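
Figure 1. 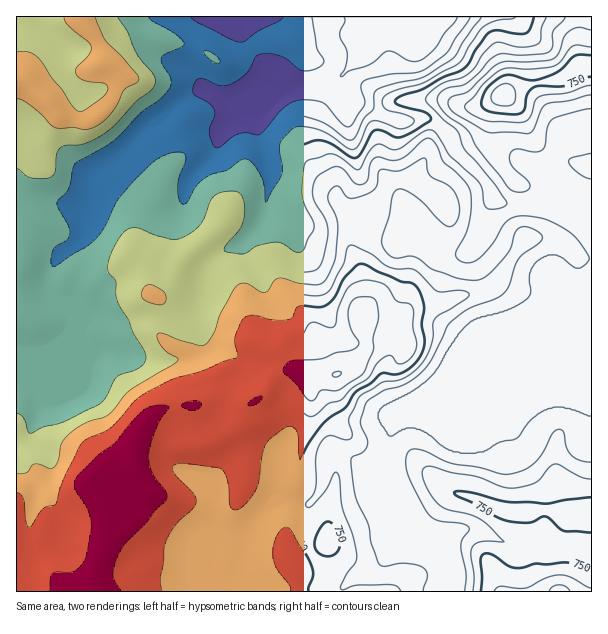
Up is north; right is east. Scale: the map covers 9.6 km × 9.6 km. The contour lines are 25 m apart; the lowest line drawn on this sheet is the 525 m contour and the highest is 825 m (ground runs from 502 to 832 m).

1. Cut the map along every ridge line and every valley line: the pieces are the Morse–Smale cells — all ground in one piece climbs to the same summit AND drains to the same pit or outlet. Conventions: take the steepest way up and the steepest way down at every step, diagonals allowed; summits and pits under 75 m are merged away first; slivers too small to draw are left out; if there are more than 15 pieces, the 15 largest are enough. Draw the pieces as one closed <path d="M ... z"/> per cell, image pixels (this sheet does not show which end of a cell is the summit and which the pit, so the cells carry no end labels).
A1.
<path d="M413 16l-206 0-11 22-6 19 0 11 14 21-18 8-27 23-13 7-29 30-18 11-7 6-4 14-3 42-10 14-15 10-11 21 1 18 7 7 6 1 9 10 0 18-10 13-15 8-31 3 1 239 429-1 4-21-6-13-12-10-12-3-16-9-8-8 0-14-8-21-3-18 6-43 5-5 12-6 39-17 104-103 27-26 9-3 5-5 0-62-31-5-16 0-20 6-25-3-7-4-11-21-28-28-8-17-12-11-8-3-13 3-20-1-30-16-7-1-4-4-10-24 20-22 5-14 5-5 35-12z"/><path d="M591 266l-4 5-9 3-27 26-104 103-39 17-12 6-5 5-6 43 3 18 6 14 2 21 8 8 16 9 12 3 12 10 6 13-3 22 145-1z"/><path d="M591 16l-177 0-10 8-32 10-5 5-5 14-20 24 10 22 4 4 7 1 30 16 20 1 13-3 14 8 10 11 4 12 33 34 7 16 10 5 12 1 18-1 11-5 16 0 30 5z"/><path d="M206 16l-190 1 1 335 30-2 15-8 8-10 3-8-1-13-23-21 0-15 3-8 8-13 15-10 10-14 3-42 4-14 7-6 18-11 29-30 13-7 27-23 18-8-14-21 0-11 6-19 10-20z"/>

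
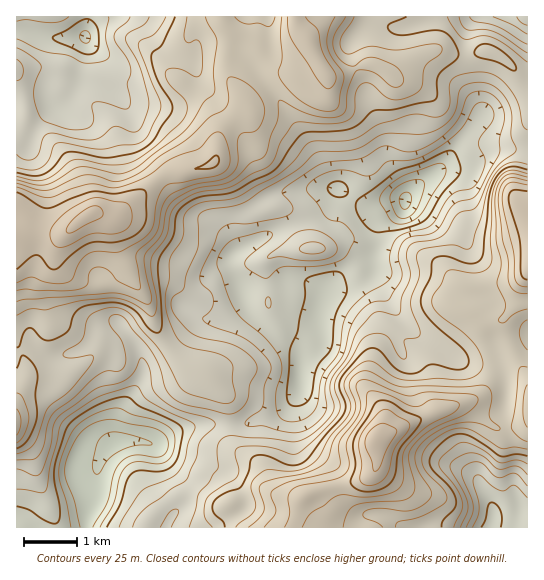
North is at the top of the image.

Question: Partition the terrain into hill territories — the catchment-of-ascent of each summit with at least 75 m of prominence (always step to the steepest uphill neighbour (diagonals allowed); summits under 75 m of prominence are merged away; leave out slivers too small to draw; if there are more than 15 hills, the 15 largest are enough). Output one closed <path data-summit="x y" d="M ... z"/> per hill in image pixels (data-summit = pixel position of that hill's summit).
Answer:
<path data-summit="89 215" d="M509 16l-422 1 0 33-6 19 0 12-8 14-12 14-8 0-6 6-11 15-5 11-15-7 1 394 69 0 2-13 5-13 0-13 6-26 6-12 12-10 26 0 12 3 26-15 26-5 39 0 29-8 13-9 12-16-1-42-4-5-17-7-27-24-20-47 0-9 22-16-4-14 0-10 3-6 6-7 15-9 46-7 19 0 16 12 12 5 20-5 19 0 13-15 19-13 12-4 17 0 20-17 41 0 1-121-7-3z"/><path data-summit="377 439" d="M338 188l-55 4-18 7-9 7-7 11 0 10 4 14-22 16 2 17 8 13 4 16 6 10 27 24 17 7 4 5 0 45-13 15-15 8-25 7-39 0-16 3-17 5-19 12-12-3-29 2-9 8-8 16-4 22 0 13-5 13-1 13 441-1 0-190-15 3-15 7-3 4 0 8 2 4-2 1-33-3-47-28-30-36-9-18-3-16 6-24 0-14 3-5 17-9 5-5 1-5-19-1-20 5-12-5z"/><path data-summit="527 259" d="M519 149l-29 0-9 4-15 15-17 0-12 4-19 13-11 12-3 9-5 5-17 9-3 5 0 14-6 24 3 16 9 18 30 36 34 22 17 8 31 1-2-13 3-4 30-12 0-184z"/>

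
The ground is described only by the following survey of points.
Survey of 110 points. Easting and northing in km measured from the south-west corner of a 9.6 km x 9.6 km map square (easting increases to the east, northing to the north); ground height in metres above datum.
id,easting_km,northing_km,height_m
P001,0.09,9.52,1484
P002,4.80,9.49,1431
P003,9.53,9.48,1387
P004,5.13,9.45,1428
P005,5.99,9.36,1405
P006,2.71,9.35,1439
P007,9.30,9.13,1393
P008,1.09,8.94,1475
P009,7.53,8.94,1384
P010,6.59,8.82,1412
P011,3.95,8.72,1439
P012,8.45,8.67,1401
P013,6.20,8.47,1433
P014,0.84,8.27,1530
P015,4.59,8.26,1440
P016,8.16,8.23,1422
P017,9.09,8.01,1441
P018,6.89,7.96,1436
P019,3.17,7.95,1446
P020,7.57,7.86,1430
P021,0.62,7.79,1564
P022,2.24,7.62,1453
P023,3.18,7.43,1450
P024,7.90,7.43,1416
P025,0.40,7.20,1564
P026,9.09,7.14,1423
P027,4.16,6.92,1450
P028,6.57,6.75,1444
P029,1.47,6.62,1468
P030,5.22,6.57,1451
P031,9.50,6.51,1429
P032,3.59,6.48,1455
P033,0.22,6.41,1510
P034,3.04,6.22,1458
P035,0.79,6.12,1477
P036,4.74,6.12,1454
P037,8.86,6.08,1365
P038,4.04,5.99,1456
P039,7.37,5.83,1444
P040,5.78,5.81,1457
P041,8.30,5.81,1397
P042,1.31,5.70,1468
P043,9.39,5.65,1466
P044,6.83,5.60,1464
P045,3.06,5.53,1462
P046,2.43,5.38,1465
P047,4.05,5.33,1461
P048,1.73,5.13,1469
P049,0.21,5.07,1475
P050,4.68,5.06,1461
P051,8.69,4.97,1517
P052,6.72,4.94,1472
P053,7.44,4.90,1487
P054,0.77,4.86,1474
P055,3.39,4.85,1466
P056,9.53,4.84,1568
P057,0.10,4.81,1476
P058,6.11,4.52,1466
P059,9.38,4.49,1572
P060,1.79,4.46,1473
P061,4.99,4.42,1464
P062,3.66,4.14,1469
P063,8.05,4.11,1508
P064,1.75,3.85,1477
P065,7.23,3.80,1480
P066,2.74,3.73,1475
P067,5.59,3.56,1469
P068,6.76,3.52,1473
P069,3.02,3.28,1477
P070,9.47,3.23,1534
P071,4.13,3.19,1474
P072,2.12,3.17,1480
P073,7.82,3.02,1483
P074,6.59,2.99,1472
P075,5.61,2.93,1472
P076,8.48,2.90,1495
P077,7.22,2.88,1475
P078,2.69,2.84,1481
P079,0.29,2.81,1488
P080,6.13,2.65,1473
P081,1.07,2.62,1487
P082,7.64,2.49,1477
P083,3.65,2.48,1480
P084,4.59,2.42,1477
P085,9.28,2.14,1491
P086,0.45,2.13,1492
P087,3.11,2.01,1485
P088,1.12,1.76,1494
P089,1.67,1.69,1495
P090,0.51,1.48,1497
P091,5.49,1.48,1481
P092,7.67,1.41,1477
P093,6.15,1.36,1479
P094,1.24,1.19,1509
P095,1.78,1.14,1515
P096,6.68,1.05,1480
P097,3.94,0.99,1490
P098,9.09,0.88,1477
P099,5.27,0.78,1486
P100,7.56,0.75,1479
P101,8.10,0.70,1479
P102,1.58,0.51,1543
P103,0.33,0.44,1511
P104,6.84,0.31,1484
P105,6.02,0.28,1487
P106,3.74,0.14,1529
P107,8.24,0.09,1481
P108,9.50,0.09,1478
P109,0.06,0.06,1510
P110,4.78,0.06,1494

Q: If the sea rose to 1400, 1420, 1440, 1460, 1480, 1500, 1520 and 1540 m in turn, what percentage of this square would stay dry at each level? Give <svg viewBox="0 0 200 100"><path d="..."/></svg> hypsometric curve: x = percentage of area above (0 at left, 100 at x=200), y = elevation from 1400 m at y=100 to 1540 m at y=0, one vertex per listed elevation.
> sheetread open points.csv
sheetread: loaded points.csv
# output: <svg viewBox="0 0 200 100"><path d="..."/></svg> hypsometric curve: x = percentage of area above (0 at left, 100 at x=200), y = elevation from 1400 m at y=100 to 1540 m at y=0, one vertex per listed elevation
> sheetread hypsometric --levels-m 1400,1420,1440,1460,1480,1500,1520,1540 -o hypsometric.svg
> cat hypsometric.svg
<svg viewBox="0 0 200 100"><path d="M190 100l-6-14-18-15-34-14-66-14-40-14-11-15-7-14"/></svg>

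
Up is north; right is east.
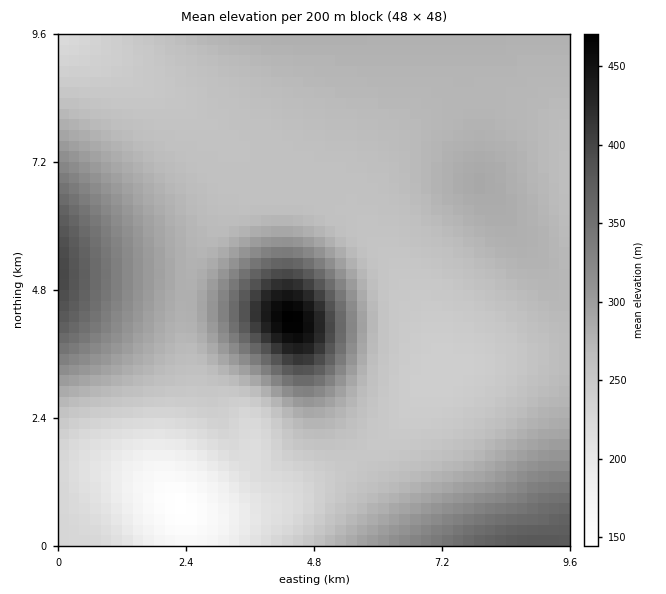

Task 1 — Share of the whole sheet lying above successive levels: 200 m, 95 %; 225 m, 91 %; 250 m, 79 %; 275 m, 37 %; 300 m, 18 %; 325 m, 12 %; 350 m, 7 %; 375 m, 4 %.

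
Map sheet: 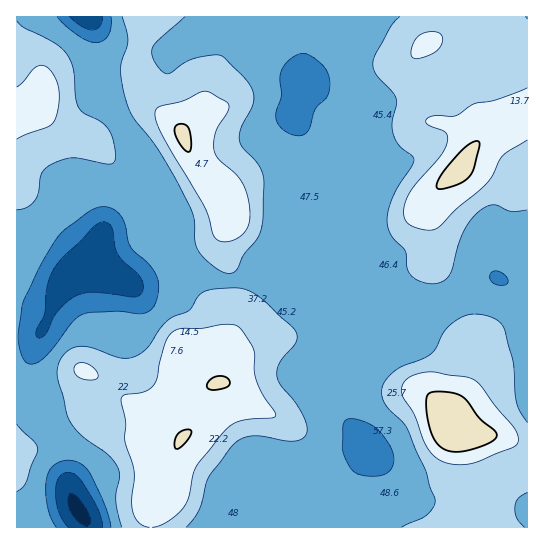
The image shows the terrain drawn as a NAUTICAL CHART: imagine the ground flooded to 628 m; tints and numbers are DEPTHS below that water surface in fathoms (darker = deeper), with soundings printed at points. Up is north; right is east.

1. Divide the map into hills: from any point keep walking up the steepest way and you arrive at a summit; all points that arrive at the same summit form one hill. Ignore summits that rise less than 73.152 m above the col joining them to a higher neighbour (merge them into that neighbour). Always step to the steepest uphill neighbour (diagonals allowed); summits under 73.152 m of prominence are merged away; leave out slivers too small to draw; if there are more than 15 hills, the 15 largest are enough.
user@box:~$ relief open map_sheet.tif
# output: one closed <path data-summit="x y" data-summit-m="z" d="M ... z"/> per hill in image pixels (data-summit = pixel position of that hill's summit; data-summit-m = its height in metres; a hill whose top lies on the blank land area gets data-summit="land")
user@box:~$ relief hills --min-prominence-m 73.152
<path data-summit="land" d="M317 16l-300 0-1 289 33 7 19-35 14-9 16 1 36 16 32-5 16-5 15 0 24 6 14 0 24-6 19 5 15 0 4-13-10-26-3-18 4-10 17-15 3-8 0-24-3-25-13-26 0-5 7-24 5-7 1-28 10-24z"/><path data-summit="land" d="M94 268l-12 0-8 4-13 14-13 33-12 22-8 26 0 22 3 8 14 25 15 19 4 12 5 37 7 17 11 16 0 4 134 1 8-15 9 0 7 3 29-1 20 6 17 0 7-2 3-4-19-12-14-16-3-6 3-14 2-2 15 2 16 9 18 16 16-22 17-16-8-15-15-14-25-38-4-30 3-6 10-9 2-9-12-31-9-9-20-13-16 0-13-5-30 6-14 0-24-6-15 0-16 5-32 5z"/><path data-summit="land" d="M293 113l12 28 3 25 0 24-3 8-17 15-4 10 3 18 10 26-4 12 21 14 9 9 5 11 7 20 0 6-15 18 4 30 25 38 15 14 8 15-17 16-16 22-18-16-16-9-15-2-2 2-3 7 3 13 14 16 19 12-6 5-21 1-20-6-29 1-7-3-9 0-8 14 306 1 1-231-31-20-60 26-18 10-5-5-36-19-23-24-11-7 20-35 16-40-12-12-23-31-19-12-24-7z"/><path data-summit="land" d="M527 16l-209 0-2 3-11 32-1 28-5 7-7 27 10 8 24 7 19 12 23 31 12 12-16 40-20 35 11 7 23 24 36 19 5 5 18-10 60-26 31 18z"/>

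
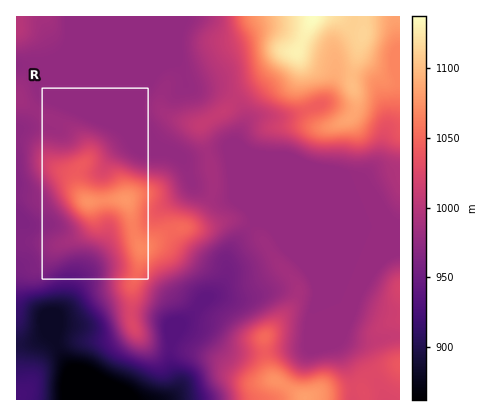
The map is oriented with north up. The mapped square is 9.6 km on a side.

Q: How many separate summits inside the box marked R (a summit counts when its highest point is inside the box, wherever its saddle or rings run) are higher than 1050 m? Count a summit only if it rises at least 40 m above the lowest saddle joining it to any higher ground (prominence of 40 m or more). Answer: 1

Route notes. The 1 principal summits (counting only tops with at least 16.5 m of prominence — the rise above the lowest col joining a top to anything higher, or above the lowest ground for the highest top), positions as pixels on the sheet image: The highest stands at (126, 200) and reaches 1079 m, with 91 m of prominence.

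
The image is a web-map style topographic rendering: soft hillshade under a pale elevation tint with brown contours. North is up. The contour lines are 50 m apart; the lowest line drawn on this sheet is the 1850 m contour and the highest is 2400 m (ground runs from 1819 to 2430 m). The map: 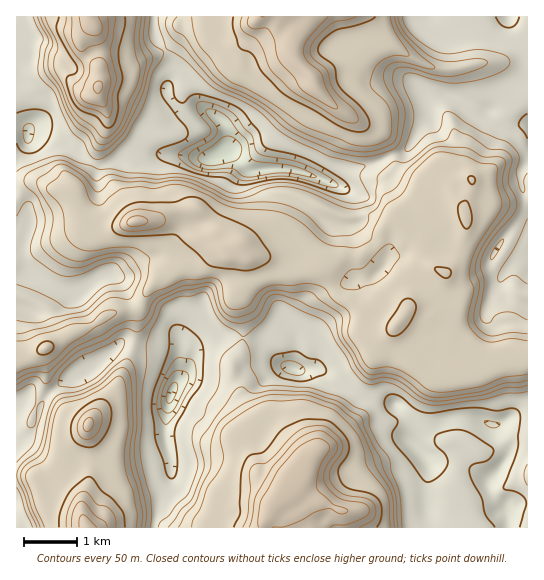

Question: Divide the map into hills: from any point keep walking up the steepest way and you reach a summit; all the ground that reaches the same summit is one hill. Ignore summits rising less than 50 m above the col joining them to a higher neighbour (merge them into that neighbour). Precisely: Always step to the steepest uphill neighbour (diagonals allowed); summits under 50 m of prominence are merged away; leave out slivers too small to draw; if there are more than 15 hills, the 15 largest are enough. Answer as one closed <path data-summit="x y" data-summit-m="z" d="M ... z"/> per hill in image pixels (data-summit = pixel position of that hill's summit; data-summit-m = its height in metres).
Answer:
<path data-summit="135 222" data-summit-m="2370" d="M21 125l-5 1 0 145 13 1 30 16 18 5 2 0 19-16 11-4 5 2 7 6 11 26 0 19-11 16 22 5 34 0 3 4-1 28 9-12 5-20 8-7 9-4 21 0 31 4 6 5 7 12 7 7 9 4 5-14 1-15 8-9 11-29 11-10 11-6 39-12 8-11-1-8-21-20-6-9 2-12-4-18-14-8-30-12-30-7-31 3-23-20-17 8-76-8-16 9-21 4-31-19-25-10-12-2-2-4z"/><path data-summit="397 325" data-summit-m="2273" d="M439 91l-6 0-4 3 0 21-22 34-33 15-25 5-14 14 20 12 4 18-2 12 6 9 21 20 1 8-8 11-39 12-11 6-11 10-11 29-8 9-5 28 7 4 20-2 15 11 31 16 22 4 35 19 23 1 24-3 9 2 16 6 12-5 21 1 1-115-9-2-4 11-5 5-8 3-11-3-4-5 0-6 13-30 7-8-14-6-1-8 3-6 14-16 6 0 13 8 0-50-5-2-2-5 0-15 7-9 0-37-21-2-17-12z"/><path data-summit="293 485" data-summit-m="2430" d="M231 336l-21 0-9 4-10 13-6 20-13 17-7 32 0 19 6 17 0 24-11 21-5 19 0 6 373-1 0-22-10-1-13 7-12-13-4-9 0-10 10-9 8-13 0-8-12-24-26-8-24 3-16 0-11-3-31-17-22-4-31-16-15-11-20 2-9-3-8-4-7-7-7-12-6-5z"/><path data-summit="262 17" data-summit-m="2401" d="M527 16l-373 0-1 11 3 11 9 12 6 12 0 13-4 12 2 11 8 9 6 4 19-3 13 8 9 9 3 8-2 17 9 5 13 14 46 0 41 15 15-15 25-5 33-15 22-34-1-18 5-6 6 0 16 5 32 15 11 1 7-3 12-18 11-4z"/><path data-summit="98 86" data-summit-m="2407" d="M17 28l-1 97 10 3 3 5 12 2 25 10 31 19 21-4 16-9 76 8 17-10 0-16-3-8-9-9-13-8-19 3-6-4-8-9-2-11 4-12 0-13-6-12-8-11-10 8-13 5-36-1-9 4-11 9-8 3-13-7-27-4-6-7z"/><path data-summit="87 527" data-summit-m="2421" d="M21 443l-5 0 1 85 138-1 6-28 10-17 0-24-4-11-5 5-11 4-20 3-52 1-8 5-12 2-16-8-14-14z"/><path data-summit="89 425" data-summit-m="2365" d="M130 343l-11 1-32 27-17 6-12 8-17 18-6 26-9 8-9 3-1 2 13 3 14 14 16 8 12-2 8-5 64-3 23-8 1-38 5-21 8-16 0-23-6-6-31 2z"/><path data-summit="46 347" data-summit-m="2274" d="M110 273l-12 4-19 16-20-5-16-8-2 9-11 20-14-3 1 99 4-2 8 0 12 4 3-8 14-14 12-8 17-6 23-18 17-16 5-11-1-24-10-21z"/><path data-summit="91 23" data-summit-m="2425" d="M153 16l-136 0-1 11 8 22 6 7 27 4 14 7 27-16 36 1 13-5 9-8z"/><path data-summit="527 475" data-summit-m="2082" d="M517 420l-11 0-10 5 1 8 10 16 0 8-8 13-10 9 0 10 4 9 12 13 13-7 10-1 0-81z"/>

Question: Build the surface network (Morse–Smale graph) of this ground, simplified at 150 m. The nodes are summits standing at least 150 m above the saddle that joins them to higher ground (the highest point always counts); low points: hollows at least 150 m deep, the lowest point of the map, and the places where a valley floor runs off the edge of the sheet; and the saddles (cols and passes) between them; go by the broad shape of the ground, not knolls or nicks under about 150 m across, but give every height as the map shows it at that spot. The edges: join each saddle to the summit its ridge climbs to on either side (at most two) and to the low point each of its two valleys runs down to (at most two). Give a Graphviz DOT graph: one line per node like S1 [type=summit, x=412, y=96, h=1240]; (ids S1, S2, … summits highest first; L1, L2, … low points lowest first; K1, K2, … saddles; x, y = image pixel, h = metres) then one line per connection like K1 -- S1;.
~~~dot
graph terrain {
  S1 [type=summit, x=294, y=483, h=2430];
  S2 [type=summit, x=91, y=23, h=2425];
  S3 [type=summit, x=87, y=527, h=2421];
  S4 [type=summit, x=262, y=17, h=2401];
  S5 [type=summit, x=135, y=222, h=2370];
  L1 [type=low, x=223, y=153, h=1819];
  L2 [type=low, x=171, y=394, h=1834];
  K1 [type=saddle, x=131, y=310, h=2179];
  K2 [type=saddle, x=393, y=154, h=2083];
  K3 [type=saddle, x=51, y=393, h=2065];
  K4 [type=saddle, x=243, y=338, h=2050];
  K5 [type=saddle, x=165, y=50, h=2049];
  K6 [type=saddle, x=94, y=162, h=2043];
  K1 -- S5;
  K1 -- L1;
  K1 -- L2;
  K2 -- S4;
  K2 -- S5;
  K2 -- L1;
  K3 -- S3;
  K3 -- S5;
  K3 -- L2;
  K4 -- S1;
  K4 -- S5;
  K4 -- L2;
  K5 -- S2;
  K5 -- S4;
  K5 -- L1;
  K6 -- S2;
  K6 -- S5;
  K6 -- L1;
}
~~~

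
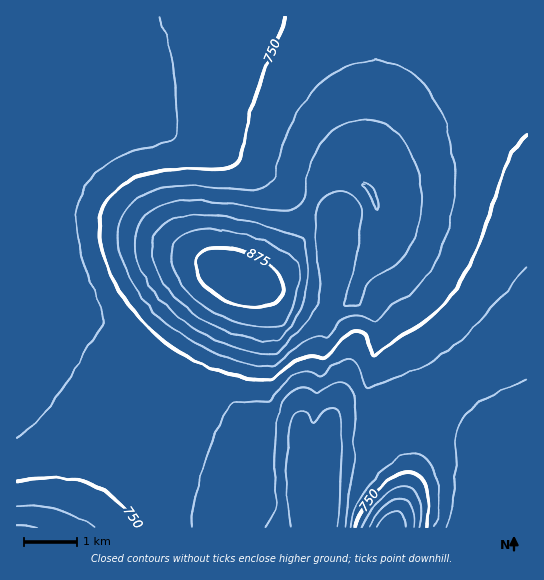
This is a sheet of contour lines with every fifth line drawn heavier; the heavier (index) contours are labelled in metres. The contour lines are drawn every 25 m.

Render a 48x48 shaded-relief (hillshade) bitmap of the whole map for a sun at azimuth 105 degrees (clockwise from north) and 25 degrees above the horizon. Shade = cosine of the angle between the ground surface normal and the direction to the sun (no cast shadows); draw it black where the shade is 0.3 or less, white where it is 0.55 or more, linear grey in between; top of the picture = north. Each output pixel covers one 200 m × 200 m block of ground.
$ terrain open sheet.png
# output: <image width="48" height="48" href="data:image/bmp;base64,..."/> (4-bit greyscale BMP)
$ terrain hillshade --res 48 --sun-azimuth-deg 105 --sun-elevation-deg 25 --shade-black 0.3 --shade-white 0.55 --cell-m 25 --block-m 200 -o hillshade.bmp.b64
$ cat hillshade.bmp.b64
<image width="48" height="48" href="data:image/bmp;base64,Qk32BAAAAAAAAHYAAAAoAAAAMAAAADAAAAABAAQAAAAAAIAEAAATCwAAEwsAABAAAAAAAAAAAAAAABEREQAiIiIAMzMzAERERABVVVUAZmZmAHd3dwCIiIgAmZmZAKqqqgC7u7sAzMzMAN3d3QDu7u4A////AHd3iIiImZmZiIiIiKy5YwAAF9/+yoiHd3d3eIiIiIiIiIiIiLy4cwAABb/+ypiHd3d3d4iIiIiIiIiIibyodAAABJzuypiId3d3d3iIiIiIiIiIibyodBEgE3rNypiId2d3d3eIiIiIiIiIicyYdSIyI2m7upiId2d3d3d4iIiIiIiIisyYdSNUNFiqqZiIh2d3d3d3iIiIiIiIisyYhTRlVWeZqZiIiGd3d3d3eIiIiIiIisuYhjRmZmeJmYiIiHd3d3d3eIiIiIiIisuYhjNndneIiIiIiHd3d3d3d4iIiIiIisuIh0Nnd3eIiIiIiHd3d3d3d3iIiIiIisuYl1NYh3iIiIiIiHd3d3d3d3iIiIiIisuYmGNYiIiIiIiIiHd3d3d3d3eIiIiIisyYmXRYiIiIiIiIiHd3d3d3d3eIh3d4icyomoVYmIiIiIiIiHd3d3d3d3d3d3d3ic2om5ZXmYiIiIiIiHd3d3d3d3d3d3d3ic25m6dXmZiZiIiIiHd3d3d3d3ZmZmd3ic3Jm6hXmZmZmYiIiHd3d3d3dmZmZmd3ib7Km7hmmZmZmZiIiHd3d3d3ZmVVVmZ3ib7bm8lnmZmZmZmIiHd3d3dmZVVVVWZ3ia7smrp4mZmZmZmYiHd3d3ZlVURFVWZ4ia3sqImZqZmZmZmYiHd3d2ZVREREVWZ4iaztqGiqmZmZmZmYiHd3d2VUREREVWd4iZvtuFaZmZmamZmZiHd3dmVEQzREVWd4iZreuGWJmZmqqZmZiHd3ZlREMzREVWd4iZrOyWRomZqqqpmZiHd3ZVRDMzREVmd4iIm9yWNYmZqqqpmZiHd3ZVRDMzRFVmd3iIisyWNHmZqqqpmZiHd2ZURDM0RFVmd3iIiLyWM2mZqqqpmZiId2ZURDNERVVmd3d3d6uWQ1iZqqqpmZiIh2ZVRERERVZmd3d3dounU1iZmqqpmZiIh2ZVREREVVZmd3dmZnqoVFiZmqqZmZiIh3ZVVUVVVWZmZmZmVWiYZXiZmZmZmZiIh3ZlVVVVVmZmZmZlVVZ3d4iZmZmZmYiIh3dmZVVmZmZmZmZVVVVmd4iJmZmZmYiIh3d2ZmZmZmZmZmVVVVVmd4iJmZmZmIiIh3d3ZmZmZ3dmZmVVVVZmd3iJmZmZmIiId3d3d3d3d3dmZmZVVVZmd3iImZmZiIiHd3d3d3d3d3dmZmZlVWZmd3iIiZmIiIiHd3d3d3d3d3d2ZmZmZmZmd3iIiIiIiIiHd3d3d3d3d3d2ZmZmZmZmd3iIiIiIiIiHd3d3d3d3d3d2ZmZmZmZmd3eIiIiIiIiHd3d3d3d3d3d3ZmZmZmZmd3eIiIiIiIiHd3d3d3d3d3d3dmZmZmZnd3d4iIiIiIiHd3d3d3d3d3d3dmZmZmZnd3d4iIiIiIiHd3d3d3d3d3d3d2ZmZmZ3d3d3iIiIiIiHd3d3d3d3d3d3d3ZmZmd3d3d3d4iIiHd3d3d3d3d3d3d3d3d3d3d3d3d3d3d3d3d3d3d3d3d3d3d3d3d3d3d3d3d3d3d3d3dw=="/>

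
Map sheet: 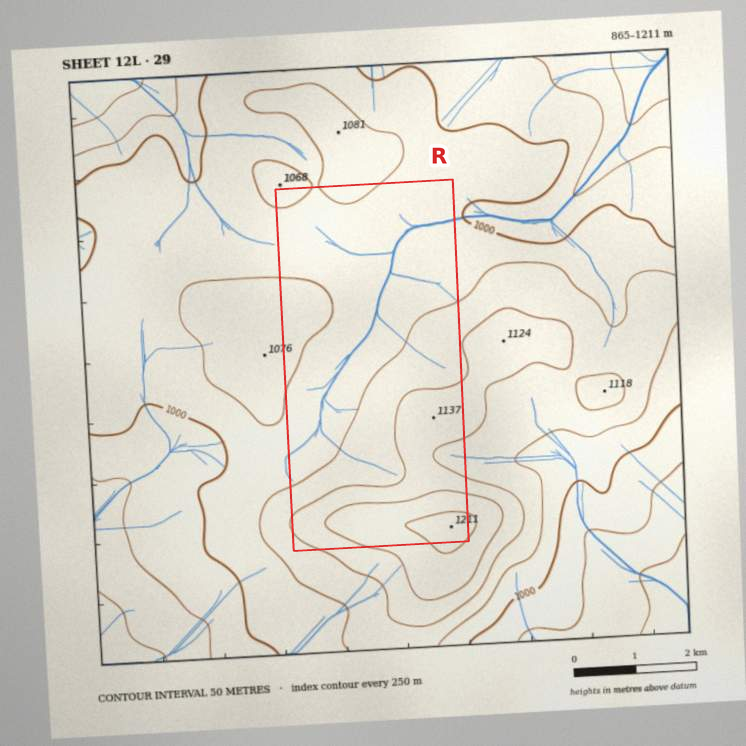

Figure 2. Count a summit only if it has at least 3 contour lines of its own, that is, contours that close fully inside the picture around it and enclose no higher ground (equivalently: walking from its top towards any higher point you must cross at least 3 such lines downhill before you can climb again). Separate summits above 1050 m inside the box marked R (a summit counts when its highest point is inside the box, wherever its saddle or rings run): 1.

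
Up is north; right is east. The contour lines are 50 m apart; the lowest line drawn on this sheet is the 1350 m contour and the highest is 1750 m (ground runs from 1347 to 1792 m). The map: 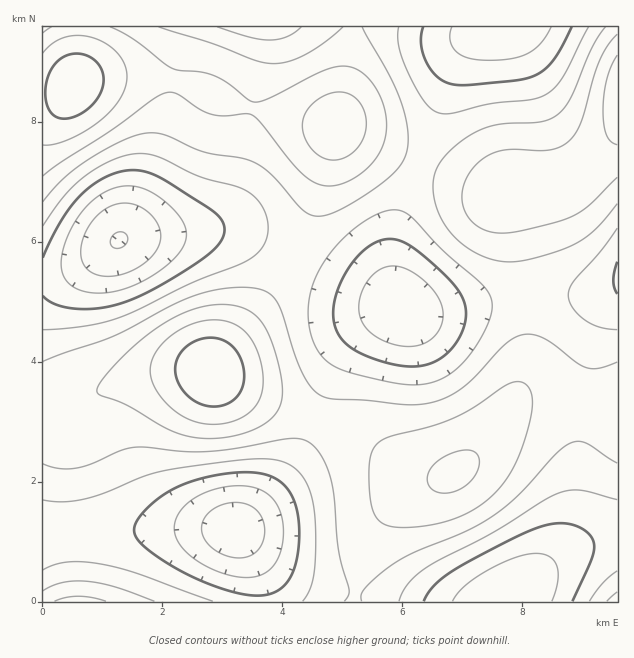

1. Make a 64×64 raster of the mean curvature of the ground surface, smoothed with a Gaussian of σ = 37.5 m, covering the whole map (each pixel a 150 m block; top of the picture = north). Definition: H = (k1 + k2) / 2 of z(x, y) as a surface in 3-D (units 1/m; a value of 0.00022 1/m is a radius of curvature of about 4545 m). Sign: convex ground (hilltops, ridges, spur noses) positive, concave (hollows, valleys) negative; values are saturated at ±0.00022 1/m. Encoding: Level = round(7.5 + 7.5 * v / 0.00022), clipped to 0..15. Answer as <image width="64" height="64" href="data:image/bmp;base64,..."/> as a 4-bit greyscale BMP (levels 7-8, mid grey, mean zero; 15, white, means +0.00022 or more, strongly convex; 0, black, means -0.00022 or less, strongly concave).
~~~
<image width="64" height="64" href="data:image/bmp;base64,Qk12CAAAAAAAAHYAAAAoAAAAQAAAAEAAAAABAAQAAAAAAAAIAAATCwAAEwsAABAAAAAAAAAAAAAAABEREQAiIiIAMzMzAERERABVVVUAZmZmAHd3dwCIiIgAmZmZAKqqqgC7u7sAzMzMAN3d3QDu7u4A////AKu7qpmIiImZmZiHZVRFVneImYh2VEMyIiERERIjRXiamZmYh3d3iIiIh2VUREVWeJmZmHdlRDMiIhEREiNFZ4mIh3dmZnd4iHdlVDMzRWeJmqqZh2ZVRDMiIRESI0Vmd3ZmZVVWZnd3ZVQyIiNFZ4mqqqmId2ZVRDMiIiIjRVZnZVVURVVmZmZUMhEREkVomqu6qpiHd2ZlRDMiIjNEVWZVRERERVZmVUMhAAASNWiau7uqmZiIh3ZlRDMzM0RVVVVERERFVmVUMhAAAAE1aJq7u6qpmZmZiHdlRENERVVVVURERFVWVUQhAAAAATVomru7qqqqqqqpmHZVRERVVVVVVURFVWZlQyEAAAABNGiaq7qqqqq7u7uph2ZVVVVWZmZlVVVmZmVUIQAAAAE0Z5mqqqqqq7zMzLqYd2VVVmZmd3ZmZmZmZlQyEAAAATRniZqpmZqrvN3dy6mHZmVmZneIh3d3d3d2VUMhAAASNGeJmZmZmavM3e3cuph2ZmZ3eImYiId3d3ZlVDIhESI1Z4iZmZmZq7zd7tzKmHdmZneImZmZiId3d3ZlRDMzM0VneImYiJmqvN3u3cuph2ZmeImqqqmYh3d3d3ZmVUREVWd4iJiImZq7zd3dy6mHZmZ4iaqqqZiHd3d4iId2ZmVmZ3iJmZmZmqu8zdzLqYdmZniJqrqpmHd3d4iZmZiHd2d3iImZmZmZqrvMzLuph2ZmeImquqmYd2Z3iaqqqpmHd3eImZmZmZmaqrvLu6mHZmZ3iaq6qZh2ZneJq8zLupiHeIiZqqqZmZmaq7u7qYd2ZmeJqqqph3Zmd5q83dzLqYiIiZqqqqmYiJmaq7upiHZmZ4maqqmHdmZ4ms3u7typiHiImqqqqZiIiJmru6qYd2ZniZqqqYh2Znirzv/+3LqId4iaqqqpiHd4iaq7upmHZmeImqqpmHd3iaze///suod3eJmqqpmHdneJqru7qYd3d4iaqqqYh3iJvO///+y5h2Z3iZqpmHdmZniau8u6mHd3iJqqqpmIiJrN7///7LmHZmd4mZmHZlVWeJq8zLqYd3eImaqqqZmZq87////sqXZlVneIiHZVRFVnmrzMupiHd3iZqqqqqaq83v///9yodlVVZnd2ZUQzRWeKu8y6qYd3eImaqqqqq7ze///+26h2VVVWZmVUMzM0Vomru7qYh3d4iJmqqqqrvN7///7bmHZVRVVVVDMiIiNWeaq7qph3dnd4iZmZmqu83u//7cuYdlVVRERDIhERI0V4mqqpiHZmZ3d4iIiZmrvN7u7cuph2ZVVUQzIhEAEjRWeJmZiHdmZmZnd3d4iJq7zN3cu6mHdmZVRDIhAAASNFZ4iIiHZmVWZWZmZmZ3iZq7u7uqmYh3dmVUMhEAABI0Vnd4d3ZmVVVVVVRERVZ3iZqqqpmZiIh3dlQyEQABIzRWd3d2ZmVVVVVEMzMzRFZ3iIiIiIiImYh3ZDIhERIzRWZ3d2ZlVVVVVUMyIRIjRFZnd3d3iImZmYdlQyERI0VWd3d2ZmVVZmVVQyEAABEjRVZmZmd4iZqpmHVDIiI0VneIiHdmZmZmZmVDIAAAABI0RVVVVmeJmqqYdlQzM0VniZmYh3ZmZ3d3ZlMgAAAAASNEREVVZ3iaqpl2VDM0VniaqqmId3d3iIh3VCAAAAABI0REREVWeJqqqYdUREVniau7upiHeIiZmYdkIAAAAAEjRERERFVniaqZh2VERWeavMy7qZiImaqqmHUxAAAAATRFVURERWeJmpmHZURFaJq83Mu6mZmqu7updUIAAAASNFVVVERFVniZmYdlVFVomszd3Luqmqu8y6qGQhAAACNFZmZVRERWeJmZiHZVVWeavN3cy6qqu8zMupdTIQABJFZ3d2VURFZ4mamYdlVVZ4q83d3Luqq7zMy7mGQyERI1Z4iIdlVEVniaqqmHZVVWiavN3Mu6qqu8zLuodUMiI0V4mZiHZVVWeJq7qphlVVZ4m8zMy7qqqrvMy6mGVDM0VniZmYdmVVZ5q8zLqHZVVWeavMzLuqmaq7zLupdlRERWeZqpmHZmZ4m83dy6h2VVZ4mrzLuqmZmau7y7qXZVVVaJmqqYh2Znirze7cuXZUVWeau7u6mIiImrvMy6mGZVZniaqqmHd3iaze/+3Kh1VFZ4mru6mId3iJq83cuph2ZmeJqqqZh3iJvO///suXZUVWiaq6qYdmZ4mr3u3LqXZmZ4mqqqmIiJq87///25hlVVZ4mqqYdmVWeaze/+26h2ZniaqqqZiImrzv///cqGVVVniaqph2VVZ4rO///suYdmeJqruqmYiJrN7//9yodVVWeJmZh2VUVXis////26h2Z4mqu7qZiImrze/+26h1VFVniZmHZURFeb3////sqYd3iau7uqmIiJq83u3LmGVURWd4iHZVREV5vf///+25h3eJq7u7qYd3iavM3LqYZURFVnd3dlRERnm9/////bmIiJmrzLuph3d4mru7uodlRERVZmZlRERWeb7////tupiImrvMuph2ZmeJmqqph1RDM0RVVVRDNFaJvf///+y6mImau8y6mHZVZniJmZh2VDMzNERERDM0Vom97//+3LqYmaq7u7qXZlVWZ4iZiHZUMyIzMzMzMzRWeb3e7u3LqZiZqru6qYdlVVVniIiHdlQzIiIiIiIiNFZ5rMzdy7qZiJmaqqqYdlVFVWeIiId2VDMiIiIiIiIzRnir"/>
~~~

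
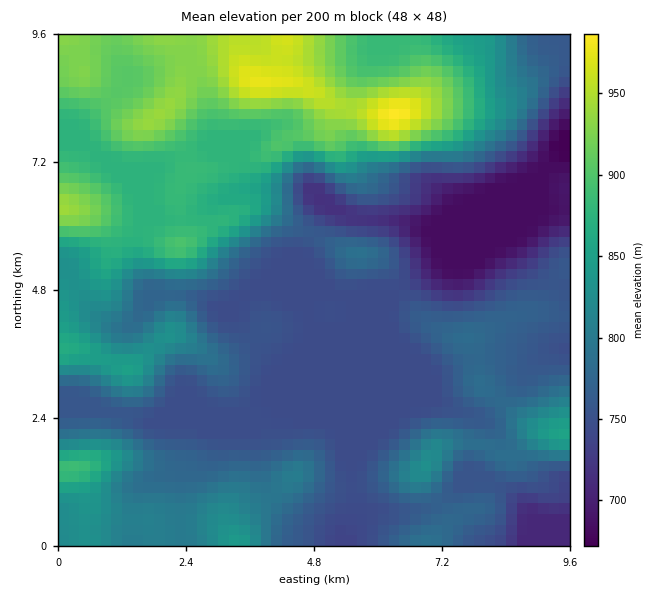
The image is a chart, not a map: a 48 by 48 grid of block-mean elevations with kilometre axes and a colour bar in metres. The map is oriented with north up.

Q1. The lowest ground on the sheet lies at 670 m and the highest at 990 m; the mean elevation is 800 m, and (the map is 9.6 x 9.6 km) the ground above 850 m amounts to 26.1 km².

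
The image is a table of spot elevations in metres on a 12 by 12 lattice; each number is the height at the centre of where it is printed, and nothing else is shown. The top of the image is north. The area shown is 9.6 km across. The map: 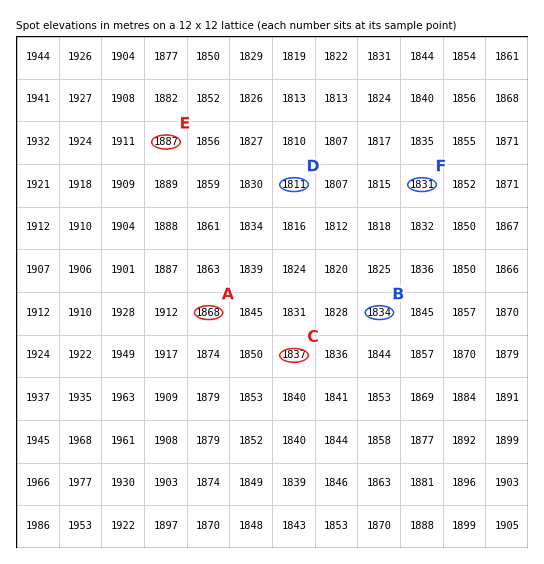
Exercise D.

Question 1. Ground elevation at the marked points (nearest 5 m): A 1870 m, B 1835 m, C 1835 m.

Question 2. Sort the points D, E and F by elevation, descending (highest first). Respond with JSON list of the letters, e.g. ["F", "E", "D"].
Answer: ["E", "F", "D"]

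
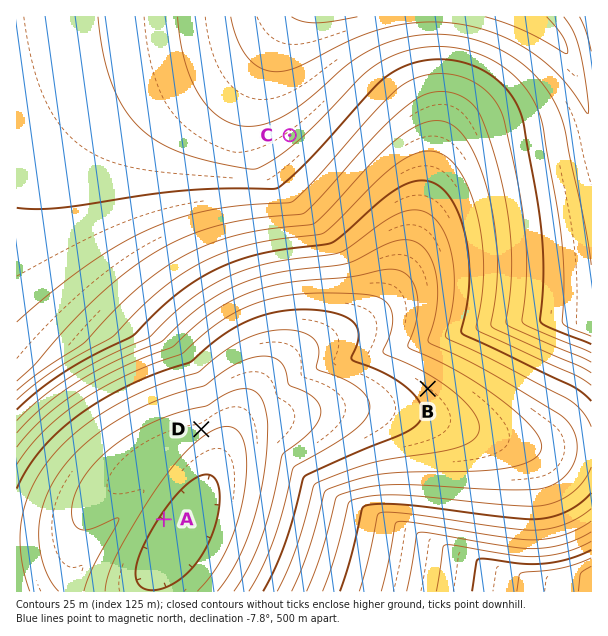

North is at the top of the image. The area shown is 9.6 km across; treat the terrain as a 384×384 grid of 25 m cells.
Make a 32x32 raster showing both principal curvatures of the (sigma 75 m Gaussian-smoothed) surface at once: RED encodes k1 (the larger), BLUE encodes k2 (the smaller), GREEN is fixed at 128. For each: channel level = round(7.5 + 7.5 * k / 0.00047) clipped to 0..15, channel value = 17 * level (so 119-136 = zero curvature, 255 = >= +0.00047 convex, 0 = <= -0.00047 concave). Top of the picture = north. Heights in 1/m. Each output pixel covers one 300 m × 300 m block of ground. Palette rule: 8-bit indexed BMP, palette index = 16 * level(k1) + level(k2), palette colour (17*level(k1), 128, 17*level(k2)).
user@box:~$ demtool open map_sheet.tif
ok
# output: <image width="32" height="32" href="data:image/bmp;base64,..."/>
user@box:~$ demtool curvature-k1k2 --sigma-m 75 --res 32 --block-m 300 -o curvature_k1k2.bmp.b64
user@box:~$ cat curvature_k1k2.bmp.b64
<image width="32" height="32" href="data:image/bmp;base64,Qk02CAAAAAAAADYEAAAoAAAAIAAAACAAAAABAAgAAAAAAAAEAAATCwAAEwsAAAABAAAAAAAAAIAAABGAAAAigAAAM4AAAESAAABVgAAAZoAAAHeAAACIgAAAmYAAAKqAAAC7gAAAzIAAAN2AAADugAAA/4AAAACAEQARgBEAIoARADOAEQBEgBEAVYARAGaAEQB3gBEAiIARAJmAEQCqgBEAu4ARAMyAEQDdgBEA7oARAP+AEQAAgCIAEYAiACKAIgAzgCIARIAiAFWAIgBmgCIAd4AiAIiAIgCZgCIAqoAiALuAIgDMgCIA3YAiAO6AIgD/gCIAAIAzABGAMwAigDMAM4AzAESAMwBVgDMAZoAzAHeAMwCIgDMAmYAzAKqAMwC7gDMAzIAzAN2AMwDugDMA/4AzAACARAARgEQAIoBEADOARABEgEQAVYBEAGaARAB3gEQAiIBEAJmARACqgEQAu4BEAMyARADdgEQA7oBEAP+ARAAAgFUAEYBVACKAVQAzgFUARIBVAFWAVQBmgFUAd4BVAIiAVQCZgFUAqoBVALuAVQDMgFUA3YBVAO6AVQD/gFUAAIBmABGAZgAigGYAM4BmAESAZgBVgGYAZoBmAHeAZgCIgGYAmYBmAKqAZgC7gGYAzIBmAN2AZgDugGYA/4BmAACAdwARgHcAIoB3ADOAdwBEgHcAVYB3AGaAdwB3gHcAiIB3AJmAdwCqgHcAu4B3AMyAdwDdgHcA7oB3AP+AdwAAgIgAEYCIACKAiAAzgIgARICIAFWAiABmgIgAd4CIAIiAiACZgIgAqoCIALuAiADMgIgA3YCIAO6AiAD/gIgAAICZABGAmQAigJkAM4CZAESAmQBVgJkAZoCZAHeAmQCIgJkAmYCZAKqAmQC7gJkAzICZAN2AmQDugJkA/4CZAACAqgARgKoAIoCqADOAqgBEgKoAVYCqAGaAqgB3gKoAiICqAJmAqgCqgKoAu4CqAMyAqgDdgKoA7oCqAP+AqgAAgLsAEYC7ACKAuwAzgLsARIC7AFWAuwBmgLsAd4C7AIiAuwCZgLsAqoC7ALuAuwDMgLsA3YC7AO6AuwD/gLsAAIDMABGAzAAigMwAM4DMAESAzABVgMwAZoDMAHeAzACIgMwAmYDMAKqAzAC7gMwAzIDMAN2AzADugMwA/4DMAACA3QARgN0AIoDdADOA3QBEgN0AVYDdAGaA3QB3gN0AiIDdAJmA3QCqgN0Au4DdAMyA3QDdgN0A7oDdAP+A3QAAgO4AEYDuACKA7gAzgO4ARIDuAFWA7gBmgO4Ad4DuAIiA7gCZgO4AqoDuALuA7gDMgO4A3YDuAO6A7gD/gO4AAID/ABGA/wAigP8AM4D/AESA/wBVgP8AZoD/AHeA/wCIgP8AmYD/AKqA/wC7gP8AzID/AN2A/wDugP8A/4D/AHZ2lrd2dXV1hoaGd3d3h4eHh4eHh4eHh4eHiJjI18eodnZ2x6d2dXV1dnZ2d3eHh4eHh4eHh4eHmNj499bG1vd2dnaG6IZ2dXV1dnZ3d3eHh4eHh4eHqPj414Z2ZmZmZnZ2dnan6IZ2dXV1dnZ3d4eHh4eHqPj4p4Z2dnZmZmZmdnZ2dna313Z1dXV2dnd3d4eIuPj4p4aGhnZ2dnZmZmZ2dnZ2dna3t3Z1dXV2dneHt+fHp4aGhoaGhnZ2dmZmZnZ2dnZ2dna3p3V1dXZ2h8e2hoaGhoaGhoaGhnZ2ZmZmdnZ2dnZ2dnanlnV1dXampoaGhoaGhoaGhoaGhoZ2ZmZ2dnZ2dnZ2dnanhnV1hqaGhoaGhoaGhoaGhoaGhnZmZnZ2dnZ2dnZ2doaXdXWGlnZ2hoaGhoaGhoaGhoaGdmZmdnZ2dnZ2dnZ2dpZ2dYaXdnZ2doaGhnZ2dnaGhoaGZmbHdnZ2dnZ2dnZ2lnZ1dYenhnZ2dnZ2dnZ2dnaGhoZ2Zvf3l3Z2dnZ2dqaWdnZ1hYa3t7eXhnZ2dnZ2doaGhnZmh6f397eXhpe3p3d2dnZ1hYaGl7fX59e3hnZ2doaGhmaHh4eXuMjIuJeHd3d2dnZ2dXV2dnZ2l8f39/fn1+f494eHh4eHh4eHh4d3d3d2dnZ2doV1dnZ2dneHp7jIyLiYh4eHh4eHh4eHh4d3d3d2dnaGhoaFdnZ2d3eHh4eHh4eHh4eHh4eHh4eHh4eHd3d3doaGhoZ2dnZ2d4eHh4eHh4eHh4eHh4eHh4eHh4eHd3eHl6eGhoZ2dnZ3h4eHh4eHh4eHh4eHh4eHh4eHh4eHh5i3l4aGhnZ2dnd3h4eHh4eHh4eHh4eHh4eHh4eHh4eYyJiHh4aGdnZ2d3eHh4eHh4eHh4eHh4eHh4eHl5eHmMiYiIeHhoZ2dnZ3d4eHh4eHh4eHh4eHh4eHh4eHl5i4mIiIh4eGhnZ2dnaHh4eHh4eHh4eHh4eHh4eHh4eYqJiIiIiHh4eGhoaGhoeHh4iImIeHh4eHh4eHh4eHmJiIiIiIiIeHh4aGhoaGh4eIiIiYh4eHh4eHh4eHh4iIiIiIiIiIh4eHhoaGhoaHh4eHh8eHh4eHh4eHh4eIiIeIiIiIiIeHh4eGhnZ2dnZ2hoeH94eHh4eHh4eHh4eHh4iIiIiIh4eHd3d2ZmZmdnaGh5f3h4eHh4eHh4eHh4eHiIiIiIeHh4d2dnZmZnZ2doaHp/eHh4eHh4eHh4eHh4eIiIeHh4eHh4Z2dnZ2dnaGh4f3yIeHh4eHh4eHh4eHh4eHh4eXl4eHh4d2d3d3h4eHx/mXh4eHh4eHh4eHh4eHh4eHh5eXl4eHh4eHh4eHl/f4qJY="/>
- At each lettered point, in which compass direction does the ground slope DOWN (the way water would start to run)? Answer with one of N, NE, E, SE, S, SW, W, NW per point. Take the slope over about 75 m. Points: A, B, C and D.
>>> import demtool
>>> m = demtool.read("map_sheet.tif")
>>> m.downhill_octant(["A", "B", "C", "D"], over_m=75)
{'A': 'SE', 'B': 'SW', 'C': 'SE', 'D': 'SE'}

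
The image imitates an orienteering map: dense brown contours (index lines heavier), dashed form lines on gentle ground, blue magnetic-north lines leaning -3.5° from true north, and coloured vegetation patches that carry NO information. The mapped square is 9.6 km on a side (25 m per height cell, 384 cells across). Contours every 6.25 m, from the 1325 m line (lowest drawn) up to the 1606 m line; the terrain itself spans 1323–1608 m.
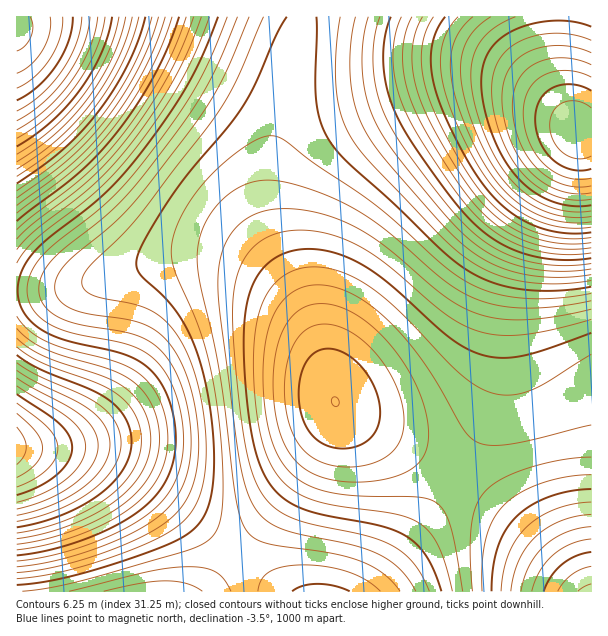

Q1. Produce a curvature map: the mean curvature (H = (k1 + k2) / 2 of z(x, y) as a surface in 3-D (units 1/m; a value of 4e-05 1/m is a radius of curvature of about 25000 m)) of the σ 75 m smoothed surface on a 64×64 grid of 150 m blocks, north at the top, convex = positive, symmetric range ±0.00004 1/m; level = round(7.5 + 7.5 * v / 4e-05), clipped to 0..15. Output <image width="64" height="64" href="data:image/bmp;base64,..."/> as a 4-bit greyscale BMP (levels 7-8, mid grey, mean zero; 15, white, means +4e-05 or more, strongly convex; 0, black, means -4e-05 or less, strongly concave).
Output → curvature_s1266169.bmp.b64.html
<image width="64" height="64" href="data:image/bmp;base64,Qk12CAAAAAAAAHYAAAAoAAAAQAAAAEAAAAABAAQAAAAAAAAIAAATCwAAEwsAABAAAAAAAAAAAAAAABEREQAiIiIAMzMzAERERABVVVUAZmZmAHd3dwCIiIgAmZmZAKqqqgC7u7sAzMzMAN3d3QDu7u4A////AJmaqqqru7u7uqmYh3ZlVERERERERVVWZneImaq7vM3diJmZmqqqqqqqmZiHdmZVREREREVVVWZmd4iZmqu7zN2IiImZmZqqqqqZiId3ZmVVVVVVVVVWZmZ3iImaqru8zHd3iIiJmZmZmZmIh3dmZlVVVVVVZmZmZneIiZmqq7vMZnd3eIiIiZmZmIiHd3dmZmZmZmZmZmZnd3iImZqqu7tWZmZ3d3iIiIiIiId3d3d2ZmZmZmZmd3d3eIiZmaqqu1VVZmZnd3eIiIiIiHd3d3d3d3d3d3d3d3d4iImZmaqqREVVVWZmd3d4iIiIiIiIiIiHd3d3d3d3d3iIiImZmapERERVVWZmd3d3d4iIiIiIiIiIiIh3d3d3d4iIiImZmTMzRERFVVZmZ3d3iIiImZmZmZiIiIh3d3d3eIiIiIiZIjMzM0REVVZmZ3eIiJmZmqqZmZmIiId3d3d3d4iIiIgiIiIzM0REVVZmd4iJmZqqqqqpmZmIiHd3d3d3d3d3iBESIiIjM0REVWZ3eImZqru7uqqpmZiId3d3d3d3d3d3EREREiIjM0RFVmd4iZqru7u7uqqpmYh3d3d3d3d3d3cAABERESIjM0RWZ3iZqrvMzMu7uqqZiId3d3ZmZmZmZgAAAAEREiIjNFVneJmqu8zczMu7qpmYh3d3ZmZmZmZmAAAAERERIiM0RWd4mau8zd3MzLuqqZiHd3ZmZmZmZmYhEREREiIiIzRFZ3iZq7zN3dzMu6qpmId3d2ZmZmZmZjMiIiIiIiMzNFVneJmrvM3d3My7qpmId3d3d2ZmZmZ3REQzMzMzMzM0VWd4mau8zd3cy7uqmYh3d3d3d3d3d3dVVUREREMzM0RVZ3iZq7zN3czLu6qZiHd3d3d3d3d3d3ZmZVVURERDRFVneJmrvM3dzMu6qpmId3d3d3d3d4iIiHd2ZlVVREREVmd4mau8zd3My7qpmYh3d3d3d3iIiIiZiId3ZmVVREVWZ3iZqrzN3My7uqmZiHd3d3d4iIiImaqpmId3ZlVURVZneJmqu8zczLuqqZiId3d3eIiIiZmZy7qpmId2ZVVVVmeImaq7zMzLu6qpmIh3d3d4iIiZmZrcy7qpmIdmVVVmd4iZqrvMzMu6qpmYiHd3d4iImZmaqu3cy7qpiHZlVWZ3iJmqu7zMu7qqmZiId3d4iImZmqqq/+7cy6qYh2ZmZneImZqrvMu7qqmZiIh3d4iImZmqqqv//u3cuqmHdmZnd4iZmqu7u7uqqZmIiHd3iIiZmqqru////t3Lqph3Znd4iJmaqru7uqqZmYiId3iIiZmqqru7////7dy6mYd3d3iImZqqu7uqqpmZiIiHiIiZmaqru7v////u3Luph3d3iIiZmaqruqqpmZiIiIiIiJmZqqqru////+7cu6mId3iIiImZmqqqqpmZmIiIiIiIiZmZmqqq///+7dy7qYiIiIiIiZmaqqqpmZmYiIiIiIiIiImZmZn///7dzLupmIiIiIiJmZmaqpmZmZmIiIiIiIiIiIiIiP/+7t3MuqmYiIiIiImZmZmZmZmZmYiIiIiIiId3d3d27u7d3Mu6qZmIiIiIiJmZmZmZmZmZmYiIiIiHd3dmZmXt3dzMy7qqmZmYiIiIiJmZmZmZmZmZmZmIiHd2ZmVVRNzMzMu7uqqZmZmZmIiIiIiIiImZmZmZmZiId2ZlVEQzzMu7u7uqqqmZmZmZiIiIiIiIiImZmZmZmId2ZVVEMyK7u7u7uqqqqqmZmZmIiIiIiIiIiZmZmZmYh3ZlRDMiEaqqqqqqqqqqqqmZmZiIiIiIiIiJmZmZmZiHZlVDMhEAmZmZqqqqqqqqqpmZmIiIiIiIiIiZmZmZmIdmVDMhAACIiJmZmqqqqqqqqZmYiIiHd4iIiJmZmZmYh2VEMhAAAHd3iImZqqqruqqpmZiIiHd3iIiImZmZmZh3ZUMhAAAAZmd3iJmaqqu7qqqZmYiId3d4iIiZmZmZmHZUQyEAAABVVmd4iZmqq7uqqpmZiIh3d3iIiJmZmZmYdlQyEAAAAERVZneImaqru7qqqZmIiHd3eIiIiZmZmYh2VDIQAAAANEVWZ3iJmqu7uqqpmZiIiIiIiIiImZmZh3ZUMhAAAAAzRFVmd4maqruqqqqZmYiIiIiIiIiIiIiHZVQyEQAAACM0RVZniJmqqqqqqpmZmIiIiIiIiIiIiHdlVDIhAAAAIjNEVWd4iZqqqqqqqZmZmYiIiIiIiIh3dmVEMiEQAAASIzRFZneJmqqqqqqqmZmZmZiIiIiHd3dmVUQzIhEAABEiM0VWZ4iZqqqqqqqqqZmZmYiIh3d3ZmVVRDMiIREAARIjNFVneImaqqqqqqqqqqmZmIh3d2ZmVVREMzIiIREAESI0RWZ3iZmaqqqqqqqqqpmYiHd2ZlVVREQzMzIiIgARIjNFVmeImZmqqqqqqqqqqZiId2ZlVURERDMzMzMzAAESIzRVZ3iJmZqqqqu7u7qpmIh3ZlVUREREREREREQAABEjNEVmeIiZmqqqu7u7uqmYh3ZlVURERERERERFVQAAESIzRVZ3iImZqqu7u7u7qpiHdmVUQzMzNEREVVVWAAABEiNEVmd4iZmqq7u7zLuqmYd2VUQzMzM0RFVWZmcAAAESIzRFZneImaqru7zMy6qZh3ZVRDMzMzRFVWZndwAAABEiNEVWd4iZmqu7vMzLupmHZlVDMzMzREVWZ3iI"/>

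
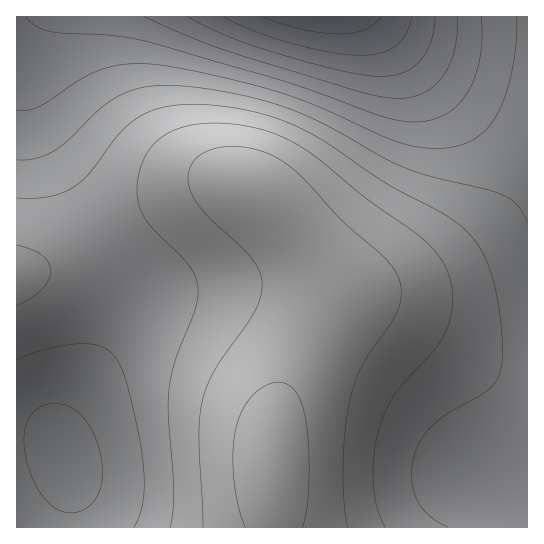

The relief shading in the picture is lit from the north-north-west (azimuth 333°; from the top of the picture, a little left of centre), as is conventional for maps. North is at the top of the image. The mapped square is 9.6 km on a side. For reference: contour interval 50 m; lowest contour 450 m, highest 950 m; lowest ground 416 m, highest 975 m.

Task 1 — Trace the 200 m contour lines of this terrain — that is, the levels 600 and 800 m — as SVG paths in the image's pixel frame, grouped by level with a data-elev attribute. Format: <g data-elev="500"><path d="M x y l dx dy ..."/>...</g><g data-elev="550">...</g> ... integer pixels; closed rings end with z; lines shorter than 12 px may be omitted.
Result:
<g data-elev="600"><path d="M457 17l0 17-3 16-5 15-6 12-9 9-11 7-12 4-13 1-16-1-21-5-122-37-43-16-52-22"/></g><g data-elev="800"><path d="M448 527l-19-12-7-7-5-9-4-10-2-12 4-23 8-17 12-14 16-12 32-17 10-8 7-13 3-19-4-45-9-40-13-26-9-10-11-10-18-12-52-27-59-41-29-16-21-8-21-7-26-5-25-2-35 1-14 3-12 5-12 7-11 10-32 42-16 14-12 6-13 4-16 1-16 0"/><path d="M17 360l30-11 35-5 11 0 9 3 8 4 6 7 7 13 6 20 9 42 5 30 1 20-1 18-3 14-6 12"/></g>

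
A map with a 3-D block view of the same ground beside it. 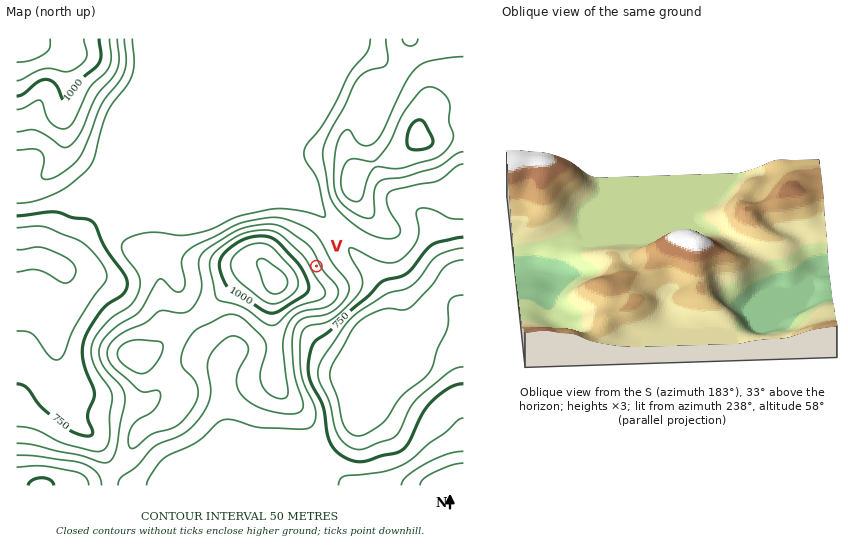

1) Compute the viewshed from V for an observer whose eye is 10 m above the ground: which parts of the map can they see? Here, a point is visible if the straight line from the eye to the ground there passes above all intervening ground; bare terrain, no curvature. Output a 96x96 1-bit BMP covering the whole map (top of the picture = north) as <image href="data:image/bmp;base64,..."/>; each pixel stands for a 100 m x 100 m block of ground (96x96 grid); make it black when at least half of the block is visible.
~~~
<image width="96" height="96" href="data:image/bmp;base64,Qk2+BAAAAAAAAD4AAAAoAAAAYAAAAGAAAAABAAEAAAAAAIAEAAATCwAAEwsAAAIAAAAAAAAA////AAAAAAAAAAAAAAAAAAAAAAcAAAAAAAAAAAAAAAcAAAAAAAAAAAAAAAcAAAAAAAAAAAAAAAcAAAAAAAAAAAAAAAcAAAAAAAAAAAAAAAMAAAAAAAAAAAAAAAMAAAAAAAAAAAAAAAEAAAAAAAAAAAAAAAEAAAAAAAAAAAAAAAEAAAAAAAAAAAAAAAEAAAAAAAAAAAAAAAMAAAAAAAAAAAAAAAMAAAAAAAAAAAAAAAcAAAAAAAAAAAAAAAcAAAAAAAAAAAAAAAcAAAAAAAAAAAAAAA8AAAAAAAAAAAAAAA8AAAAAAAAAAAAAAA8AAAAAAAAAAAAAAA8AAAAAAAAAAAAAAA8AAAAAAAAAAAAAAA8AAAAAAAAAAAAAAA8AAAAAAAAAAAAAAA8AAAAAAAAAAAAAAA8AAAAAAAAAAAAAAA8AAAAAAAAAAAAAAA8AAAAAAAAAAAAAAA8AAAAAAAAAAAAAAB8AAAAAAAAAAAAAAB8AAAAAAAAAAAAAAB8AAAAAAAAAAAAAAB8AAAAAAAAAAAAAAD8AAAAAAAAAAAAAAD8AAAAAAAAAAAAAAH8AAAAAAAAAAAAAAH8AAAAAAAAAAAAAAP8AAAAAAAAAAAAAAP8AAAAAAAAAAAAAAf8AAAAAAAAAAAAAAf8AAAAAAAAAAAAACP8AAAAAAAAAAAAAOD8AAAAAAAAAADAAcA8AAAAAAAAAAfwB8AMAAAAAAAAAD///4AAAAAAAAAAAH///4AAAAAAAAAAAH///4AAAAAAAAAAAH///4AAAAAAAAAAAD///4AAAAAAAAAAAA///4AAAAAAAAAAAAf//4AAAAAAAAAAAAf//4AAAAAAAAAAAAP//4AAAAAAAAAAAAP//wAMAAAAAAAAAAH//gAcAAAAAAAAAAH//AAcAAAAAAAAAAP/8AAcAAAAAAAAAAP/4AAcAAAAAAAAAAP/wAAcAAAAAAAAAAP/gAAcAAAAAAAAAAP/gAAMAAAAAAAAAAf/AAAMAAAAAAAAAAf/AAAMAAAAAAAAAA/+AAAEAAAAAAAAAA/8AAAEAAAAAAAAAB/4AAHkAAAAAAAAAD/4AP/sAAAAAAAAAH/wA//sAAAAAAAAAH/gB//8AAAAAAAAAP/gB//8AAAAAAAAAf/gA//8AAAAAAAAAf/gA/+MAAAAAAAAA//gAf8MAAAAAAAAB8AAAPgEAAAAAAAAB4AAAPAAAAAAAAAAD4AAAGAAAAAAAAAAH4AAAGAAAAAAAAAAP8AAAAAAAAAAAAAAP8AAAAAAAAAAAAAAf8AAAAAAAAAAAAAA/+AAAAAAAAAAAAAA/+AAAAAAAAAAAAAB//AAAAAAAAAAAAAD//AAAAAAAAAAAAAH//AAAAAAAAAAAAAH//gAAAAAAAAAAAAP//gAAAAAAAAAAAAf//gAAAAAAAAAAAA///wAAAAAAAAAAAA///wAAAAAAAAAAAB///wAAAAAAAAAAAD///4AAAAAAAAAAAH///4AAAAAAAAAAAH///4AAAAAAAAAAAP///4AAAAAAAAAAAf///8AAAAA="/>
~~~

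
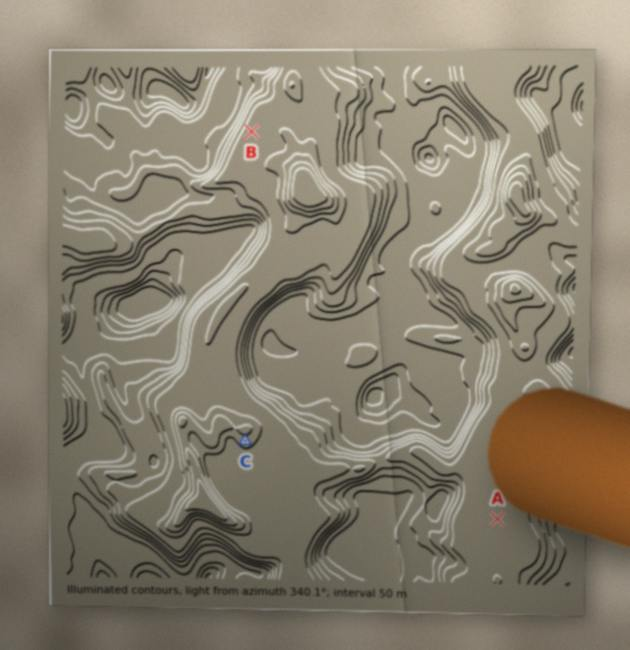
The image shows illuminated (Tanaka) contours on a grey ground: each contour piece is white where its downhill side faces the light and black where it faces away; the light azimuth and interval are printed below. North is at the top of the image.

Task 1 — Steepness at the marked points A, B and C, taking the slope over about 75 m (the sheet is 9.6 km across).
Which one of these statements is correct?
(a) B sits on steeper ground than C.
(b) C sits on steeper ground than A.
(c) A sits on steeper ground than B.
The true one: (b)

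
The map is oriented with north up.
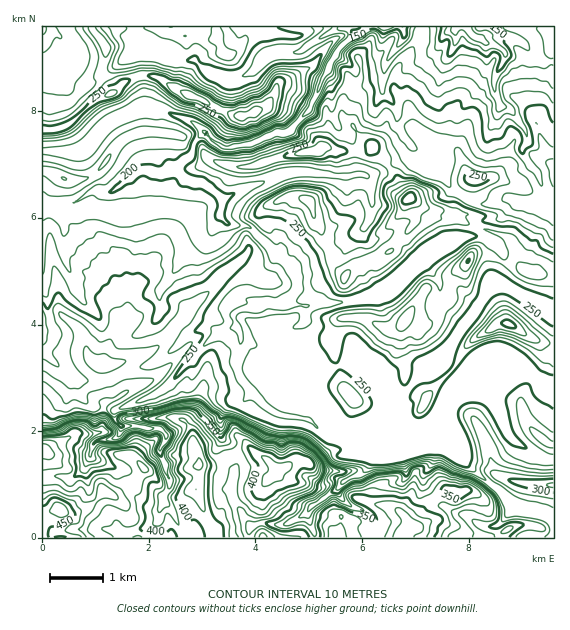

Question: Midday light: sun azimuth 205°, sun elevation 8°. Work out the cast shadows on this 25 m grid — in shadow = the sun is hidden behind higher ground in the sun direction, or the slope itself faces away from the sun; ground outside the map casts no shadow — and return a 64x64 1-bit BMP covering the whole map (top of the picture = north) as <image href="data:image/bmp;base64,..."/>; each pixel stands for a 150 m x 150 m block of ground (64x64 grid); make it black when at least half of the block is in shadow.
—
<image width="64" height="64" href="data:image/bmp;base64,Qk0+AgAAAAAAAD4AAAAoAAAAQAAAAEAAAAABAAEAAAAAAAACAAATCwAAEwsAAAIAAAAAAAAA////AAAAAAAAAAAAAAAAAAAAAB4AAAAAAAAAAAAAAD4AAAAABwAAACAAAAAcAADAMAAAAAwAAcAAAAAABwgPgAABAAAB4D8DAAMAAA38fw8CBwAAP//+AAAGAAz+H/wAAfIAP/wAAADA/Ax/+AAAAOb+Hv/4AAAA//Af//gAAAB/////+AAAAD/////4AAAAPx///gAAAAAeA/5wAAAAAAAB/AAAAAAAAAAwAAAAAAAAAAAAAAAAAAAAAAAAAAAAAAAAAAAAAAAAAAAAAAAAAAAAAAAAAAAAAAAAAAAAAAAAAAAAAAAAGAAAAAAAAAAwAAAAAAAAAAAAAAAAAAAAAAAAAAAAAAAAAAAAAAAAAAAAAAAAAAAAAAAAAAAAAAAAAAAAAAAAAAAAAAAQAAAAAAAAACAAAAAAAAAAAAAAAAAAAAAAAAAAAAAAAAAAAAAAAAAAAAAADgAAAAAAAAAAAAAAAAfgAAAAAAAAA/AHwAAAAAAA4AOAAAAAAAAAAAAAAAADwAAAAAAAAAfwAAAAAAAADD+AAAAAAAAABwAAAAAAACAAAAAAAAAAAABAAAAAAAAAAAAAAAAAAAfAAAAAAAAAH+AAAAAAAAB/4AAAAAAAAf4AAAAAAAB/+AcAAAAAAA+ABwQAAAAAAAABAAAAAAAAAAAAAAAAAAAAAAEAAAAAAAAABPgAAA=="/>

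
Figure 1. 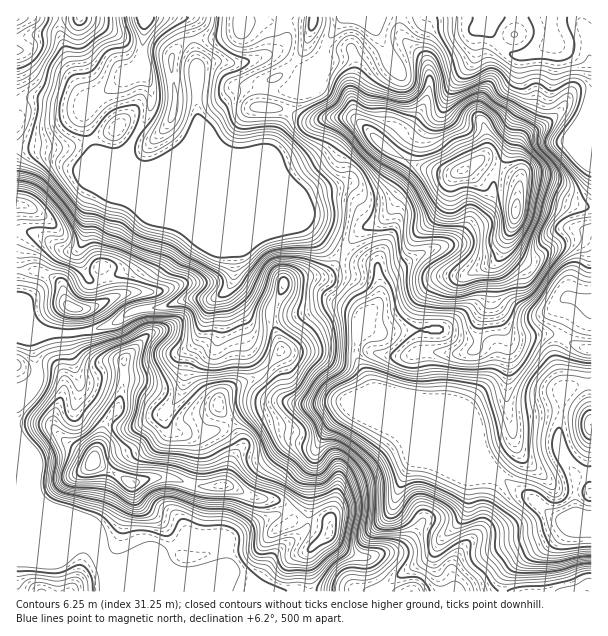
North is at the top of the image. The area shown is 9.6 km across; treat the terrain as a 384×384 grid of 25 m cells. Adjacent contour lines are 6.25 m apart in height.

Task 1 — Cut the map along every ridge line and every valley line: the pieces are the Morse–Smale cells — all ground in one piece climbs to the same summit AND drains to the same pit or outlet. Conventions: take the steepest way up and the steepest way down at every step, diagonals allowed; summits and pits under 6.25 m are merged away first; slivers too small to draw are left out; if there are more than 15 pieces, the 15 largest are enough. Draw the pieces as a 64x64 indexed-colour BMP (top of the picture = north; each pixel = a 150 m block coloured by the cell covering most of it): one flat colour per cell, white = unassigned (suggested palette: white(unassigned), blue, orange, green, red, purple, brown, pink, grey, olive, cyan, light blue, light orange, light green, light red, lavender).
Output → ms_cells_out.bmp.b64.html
<image width="64" height="64" href="data:image/bmp;base64,Qk12CAAAAAAAAHYAAAAoAAAAQAAAAEAAAAABAAQAAAAAAAAIAAATCwAAEwsAABAAAAAAAAAA////ALR3HwAOf/8ALKAsACgn1gC9Z5QAS1aMAMJ34wB/f38AIr28AM++FwDox64AeLv/AIrfmACWmP8A1bDFAAAAAAAAIiIiIiIiIiIjMzMzMzMzMAAADd3d3QAAAAAAAAAAAAAiIiIiIiIiIiMzMzMzMzMzAAAN3d3dAAAAAAAAAAAAACIiIiIiIiIiIjMzMzMzMzMzAA3d3d3QAAAAAAAAAAAAAAAiIiIiIiIiMzMzMzMzMzMwDd3d3d0AAAAAAAAAAAAAAAACIiIiIiIjMzMzMzMzMzM93d3d3dAAAAAAAAAAAAAAAAAAIiIiIiIzMzMzMzMzMz3d3d3d3dAAAAAAAAAAAAAAAAIiIiIiIiIzMzMzMzMzM93d3d3d3dAAAAAAAAAAAAAAAiIiIiIiIjMzMzMzMzMzPd3d3d3d0AAAAAB3cAAAAAAiIiIiIiIiIzMzMzMzMzMz3d3d3d0RAAAAd3dwAAAAACIiIiIiIiIjMzMzMzMzMzPd3d3dEREAAHd3d3cAAAAAAiIiIiIiIiMzMzMzMzMzM93d3dEREQAAd3d3dwAAAAACIiIiIiIiIzMzMzMzMzMz3d3dERERAAd3d3d3AAAAAAAAAiIiIiIjMzMzMzMzMzPd3REREREAB3d3d3ewAAAAAAAAIiIiIiMzMzMzMzMzMzPREREREQAHd3d3e7AAAAAAAAAiIiIiIzMzMzMzMzMzMxEREREQAHd3d3d7u7AAAAAAAAIiIiIjMzMzMzMzMzMhERERERAAd3d3d3u7u7AAAAAAAiIiIiIzMzMzMzMzIhERERERAAB3d3d3d7u7uwAAAAACIiIiIjMzMzMzMiIhEREREREAAHd3d3d3u7u7sAAAACIiIiIiIzMzMzIiIhEREREREQAAd3d3d3e7u7uwAAAAAiIiIiIiMzMyIiIRERERERERAAB3d3d3d3u7u7AAAAAAAiIiIiIjIiIhEREREREREREQAHd3d3d3d7u7uwAAAAAAACIiIiIiIRERERERERERERAAB3d3d3d3u7u7AAAAAAAAIiIiIiEREREREREREREREAAAd3d3d3e7u7uwAAAAAAIiIiIiIREREREREREREREAAAB3d3d3d7u7u7AAAAAAAiIiIiIhEREREREREREREQAAAHd3d3d3u7u7sAAAAAAiIiIiIhERERERERERERERAAAAd3d3u7u7u7uwAAAAiIIiIiIiEREREREREREREREAAAB3d3u7u7u7u7sAAACIgiIiIiIREREREREREREREQAAAHd3e7u7u7u7uwAACIiCIiIiIhERERERERERGZERkAAAAAAERLu7u7u7sAAIiIIiIiIiIRERERERERGZmZmQAAAAAARERLu7u7uwAAiIIiIiIiIhEREREREREZmZmZkAAAAAREREREu7u7AAiIiCIiIiIiIREREREREZmZmZmZAAAARERERERERLtACIiIIiIiIiIhERERERERmZmZmZmQAABERERERERERESIiIgiIiIiIiERERERERGZmZmZmZAAAEREREREREREREiIiIIiIiIiIREREREREZmZmZmZkABERERERERERERESIiIiIiIIiIvERERERERmZmZmZmURERERERERERERERIiIiIiIiCIv//ERERERGZmZmZmZREREREREREREREREiIiIiIiIL/////ERERERmZmZmZlERAAEREREREREREiIiIiIiIAP//////8RERGZmZmZmURAAABEREREREREiIiIiIiIAAD///////ERERmZmZmZAAAAAEREREREREiIiIiIiIAAAA///////xERGZmZmZkAAAAAREREREREiIiIiIiAAAAAAA//////8REZmZmZmQAAAABEREREREiIiIiIgAAAAAAAAP//////ERGZmZmZAAAAAEREREREiIiIiAAAAAAAAAAA///////xEZmZqqoAAAAABEREREiIiIgAAABmYAAAZmAP//////ERqqqqqgAAAAAEREREiIiAAAAAZmZmZmZmZgAP////8RGqqqqqAAAAAABEREiIgAAABmZmZmZmZmZmAAAM///xGqqqqqoAAADuAERAAIAAAAZmZmZmZmZmZmZgzMzMz/yqqqqqqgAADu7uAAAAAGZmZmZmZmZmZmZmZlXMzMzMzKqqqqqq7u7u7uAAAAAABmZmZmZmZmZmZmZlVczMzMzMyqqqqqru7u7uAAAAAAAAZmZmZmZmZmZmZlVVXMzMzMzKqqqqqu7u7u4AAAAAAABmZmZmZmZmZmZlVVVczMzMzMqqqqqq7u7u7gAAAAAAAGZmZmZmZlVmZlVVVVXMzMzMzKqqqqru7u7uAAAAAAAAZmZmZmZVVVVVVVVVVVzMzMzMqqqqqu7u7u4AAAAAAABmZmZmVVVVVVVVVVVVVczMzMzKqqqq7u7u4AAAAAAAAGZmZmZVVVVVVVVVVVVVzMzMzMqqqqru7u7gAAAAAAAAZmZgAAAFVVVVVVVVVVVczMzMqqqqqu7u7gAAAAAAAABmZmAAAABVVVVVVVVVVVXMzMyqqqqq7u7uAAAAAAAAAAZmAAAAAAVVVVVVVVVVVczMzKqqqqru7u4AAAAAAAAAAAAAAAAAAFVVVVVVVVVVXMzMqqqqqu7u4AAAAAAAAAAAAAAAAAAAVVVVVVVVVVVczAAACqqq7u7gAAAAAAAAAAAAAAAAAAAFVVVVVVVVVVzAAAAAAADu7uAAAAAAAAAAAAAAAAAAAAVVVVVVVVVVVcAAAAAAAO7u4AAAAAAAAAAAAAAAAAAAAFVVVVVVVVVVUAAAAAAA"/>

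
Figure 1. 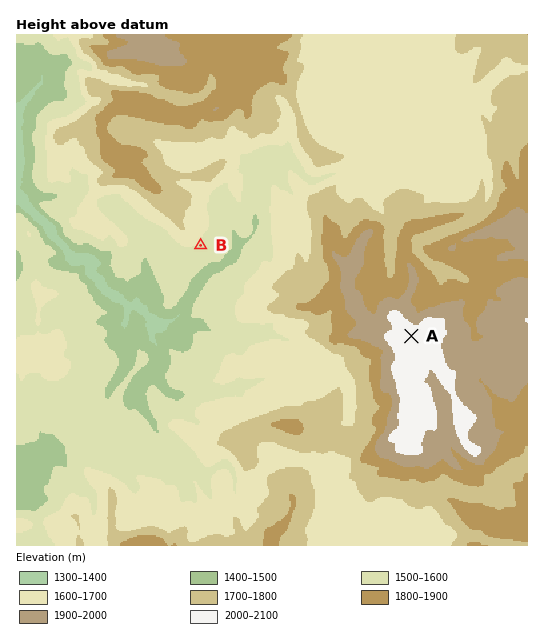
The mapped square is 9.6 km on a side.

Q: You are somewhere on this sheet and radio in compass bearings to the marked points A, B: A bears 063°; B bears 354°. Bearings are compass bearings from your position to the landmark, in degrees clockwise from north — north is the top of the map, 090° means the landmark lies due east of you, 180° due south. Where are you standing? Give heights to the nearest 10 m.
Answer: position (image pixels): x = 220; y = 433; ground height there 1700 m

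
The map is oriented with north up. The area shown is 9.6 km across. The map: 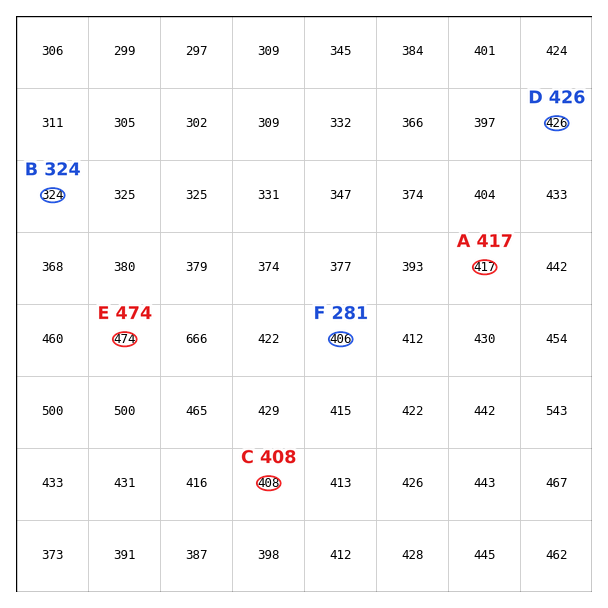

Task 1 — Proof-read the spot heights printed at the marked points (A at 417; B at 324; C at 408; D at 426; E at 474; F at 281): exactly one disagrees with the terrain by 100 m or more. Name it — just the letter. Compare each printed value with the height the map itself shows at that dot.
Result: F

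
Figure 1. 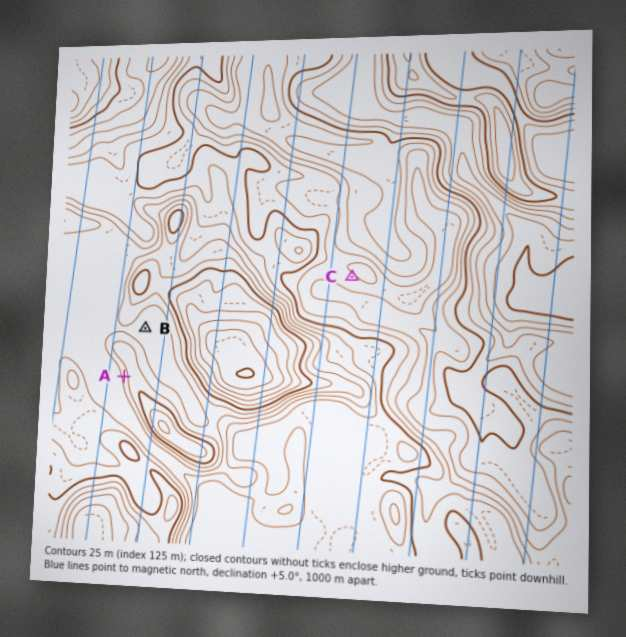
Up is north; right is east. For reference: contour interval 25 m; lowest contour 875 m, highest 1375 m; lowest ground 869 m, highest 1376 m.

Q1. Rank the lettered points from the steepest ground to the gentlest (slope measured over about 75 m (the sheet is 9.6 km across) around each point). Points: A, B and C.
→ A C B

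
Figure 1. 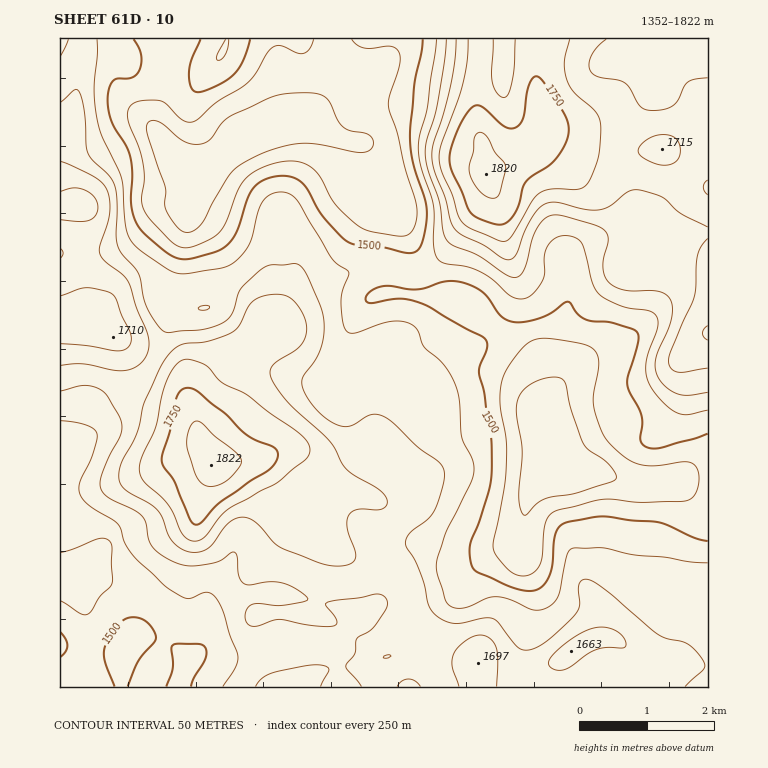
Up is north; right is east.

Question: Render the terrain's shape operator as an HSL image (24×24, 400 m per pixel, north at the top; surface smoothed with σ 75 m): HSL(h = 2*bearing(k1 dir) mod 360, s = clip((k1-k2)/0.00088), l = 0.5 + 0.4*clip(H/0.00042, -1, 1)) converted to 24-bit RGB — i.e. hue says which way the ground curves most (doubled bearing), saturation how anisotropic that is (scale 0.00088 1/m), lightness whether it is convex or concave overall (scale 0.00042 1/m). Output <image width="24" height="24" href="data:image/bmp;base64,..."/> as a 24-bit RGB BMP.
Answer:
<image width="24" height="24" href="data:image/bmp;base64,Qk32BgAAAAAAADYAAAAoAAAAGAAAABgAAAABABgAAAAAAMAGAAATCwAAEwsAAAAAAAAAAAAAgcyWrsliMTGC1audKF2CV5FuaJdRYbxevn+e22nYYliwQLOhZsZmwU6vcSqi9PrRGiKceVjXzJmDfV9rbVeKmsWkXYitao2Xq5w6tp86KVtZw4pIgzo/K1ZLy44wW4wXRlETZmAWn6REv0+clooVKIMaMcbk8+nYKTbEGUt786fo45jrfrzTjdPOdlS3gIWoscdMordsRTxkZotSraSFKz56gsmiybjndnLhj8DeLrFlKmJr5py5g/vMGXWZ0XRh00+ZLE2iMH422cFIu8Z6jElGc0dGkUlFu+jbeGe1R2bElkORsrJeNkVoe8pLfn8YYkwdqGsvqIRUOI2BTuZQu9V1GzQ/Lag0c9Cfbwudvid8wuSjrF6nsVueYIWfX0mWo36tyYmVXBVjnk1OznckE68hK5Sm1Y/AVlqke6N2kr2lXLHER8FRznlFOWtiIb0rTFYqGwwn4uhhu9FzhFxllnCHjmuoY7bQUnxYvUNHWSOBtlbA+azAnPqHCiQpln1LjcWxfbi6jrV4ejZNg5g8ook2gZRgfpdLLGNhBAk93PbVoYqxfoqrZ2yegLNzeXtPcCpgkS4bXlAoJ1AksOaO/8W9Dz5MHNh9ZbOEoF5vok5RaGa0mInAxqekY4qSo6x+LX6MAGWTheGqxonMoZTHcG/Hwn3JuCaLOCDMwYftzKbrfp3VYrKQ67+4y5bfJ6NXIGItSqRUfrvJemy1jHWYw5yjpXeyq7ibVoKYD1lPQ1ogUFcSaTYAMygALDECa08jKlQzNouMsYfD2JzZoXrAst6zq6rkzrP3j3rneOPZPlidg1t0g519hp57snuaxZyQe26bLjqHUyZqlyYpqDM93Ka7Y7m8HYxOSIBOHk0rMW4piWdW2dScoNmdXJJkiWJWl8vDZXHGgR6Kpnt8fKSCjldxp4tcs8V+bnGbPCBcQh5ZrISmh8nBrnex1GGJnqliXJaWTXeTMbGROkii1PK4lbpumVSBdK1tkaBDTR0sakZamq9kiFlKhF1Om7uEwcWJcjlZQyVTL1+LiaKtpYF6gDVl3nEptKNqaVZJbnE/LLARAFBQ9/bUokZhinFJoIAubUYhNnBEWIWSmpGDh2mbkb22r5x6qF5EiT1nTUqHPHx3Q3djrYB4fADY8eTasYqzgXnTkq7c3u3mAG6Fg+STymbo5GnVyGN/s5aSUsGgKG2SpXedmaB8YJletG2qvnbMw2CQPEBYdWlcOGtFSJw3BT9Z+NPY4orDfn+ffJ6Rw/KzEht5M2YVIC0PyRZr69bZvMbPqpW6HGx+QXi4v6rMhnW/VqNLeRxN3xwnuF6TQXq8qXS1fmI3CC0SCYUQ4MSppYi0nbm+5O+wHgkquz2sK1epD8aOytGKy5SEqVVzoTZUEicMX1sKfmURQyQUOSEh3LNLe9aFMFqDsh2uz4mRca7FE6WKdro5op9Kf9dNzlh5S3HzO2//soPnf0O3wKVZvZBCqaddfFXhwKb6n7j87kj/tkB9Vjxj0v+uLt+oPiiBHCWU6ezfhYC7UWmvbJyXiqMso/8tE5BXUqVZEBcjai0zrjBjy4hdt9OHfcuyNZCgQ7CDdR52ngCS/12CgaNL5v/MG1BQLR85FlcbotknkYVhWXZWbY1PqazW6/bVEnl5QCIhMBczK15XbE2M2NC43/DRV5GIaEZYUzs1MxYvIQop9p+V7erb9fbVTBZ6MhdAWtJvI9ZqaX5khlWAqV5QrNnR8+TYzBDPIkSGRlWYMFp1La6/0uTS5sy/rjyQekZ1ck93NQxMVxNjvvOQ4vLR28WGyQzPT6zsnczVeV+nbUtqRo1bbbvSgc4VoYEhzoiOLRBudyQwL4UrCI08UK8xzoBmx0aQnk+aeUmNHgBObYnn4vHayOOhy2LY14TVaaqdWpKQdk2+km/Us9jRJL145dKWPbF+q1k3MgEs2pE7RslFNWUvF1ILVm0aiyElqEouVzZZFU19H8XM6Mu06/TXEhqn9oSbk6fEZnGvRoGOQ7PAzpy4wDd2/+XMejRoZA4vFjCf5qitwn9SSHJKdIVPR1omJFMhl8CCPVTEQnO6GkZVy+Bp9f+UHQYt4vOfer2hdVGwoYCvO4FwazxPyXuo/uGhjxagm3DBM5HBVyXG+tHaasexMl21kHTEcKbEXa5zNnFhPk18NESKxcVn//OfBggt7PqdmpZKM1pHm1tak0t4QnB8XrRf4cyM1TvbYZa1aVikFEd66bG178q/Hzp0apSVeZObmlyanVlRG1lMKENjtpVf//nMBw1I7+eQrIFecEdbV1grf180Oq1OZIdd"/>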